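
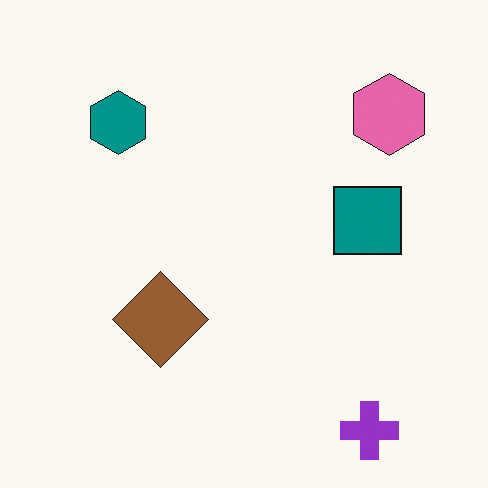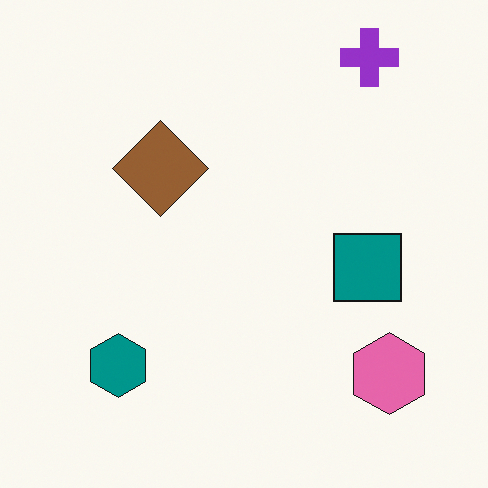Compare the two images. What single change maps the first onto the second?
The image was flipped vertically (top ↔ bottom).

The purple cross is in the bottom-right of the first image and the top-right of the second — shapes on opposite sides of the horizontal midline have swapped in a mirror flip.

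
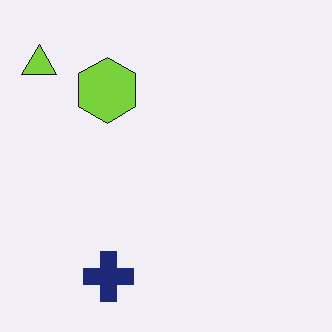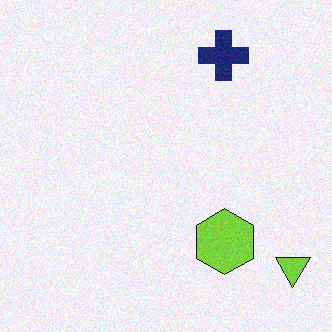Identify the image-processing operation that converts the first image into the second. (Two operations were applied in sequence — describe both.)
The transformation is: rotated 180°, then degraded with a light layer of grain.

The lime triangle sits in the top-left of the first image and the bottom-right of the second — consistent with a whole-image 180° rotation. Random speckle covers the whole image, including the flat background.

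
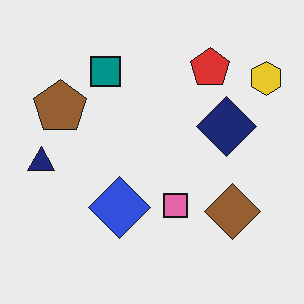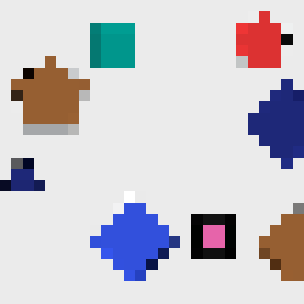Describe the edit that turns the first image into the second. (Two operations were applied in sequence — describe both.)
This is the original image cropped slightly and scaled back up, then heavily pixelated into large blocks.

The visible shapes are larger and the field of view is narrower; shapes near the original edges may be partly or wholly outside the frame — a crop-and-rescale. Shapes are reduced to large square blocks; fine edges and outlines are lost — a downscale-then-upscale (mosaic) effect.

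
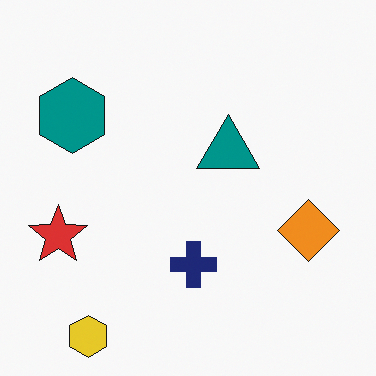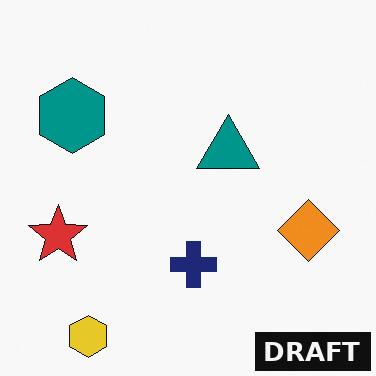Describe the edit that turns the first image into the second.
Watermarked with the text "DRAFT" in the lower-right corner.

A dark label reading "DRAFT" appears in the lower-right corner.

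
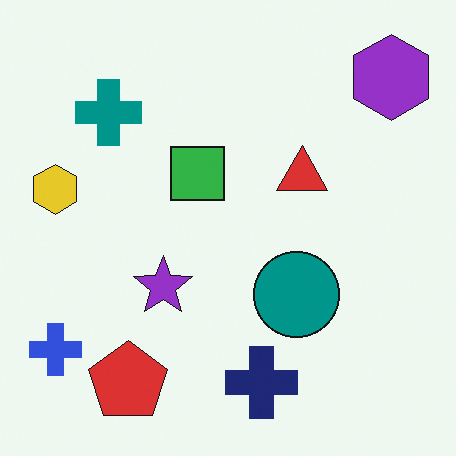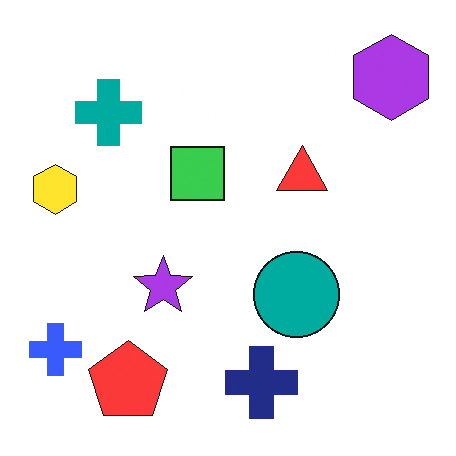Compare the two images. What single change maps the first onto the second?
It was slightly brightened.

Every pixel — background and shapes alike — is uniformly brightened.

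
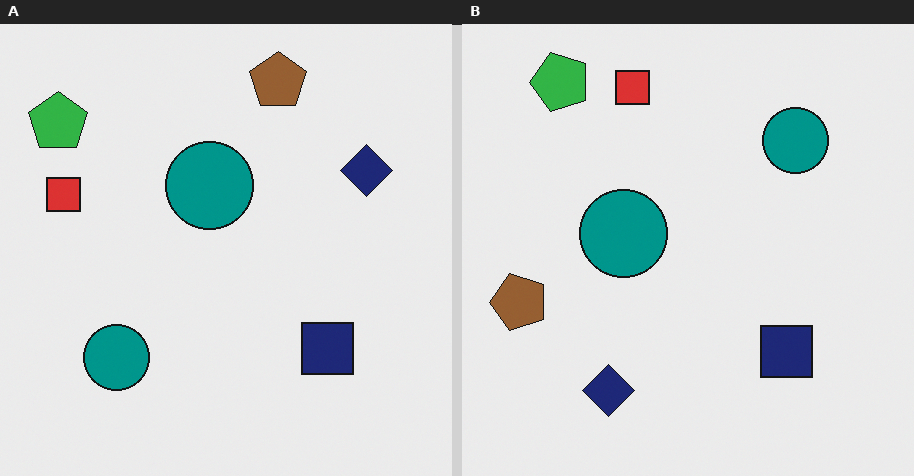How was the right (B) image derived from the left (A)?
The right (B) image is the left (A) transposed (reflected across the top-left ↔ bottom-right diagonal).

Shapes have swapped their row and column positions — what was in the top-right is now in the bottom-left — a diagonal reflection.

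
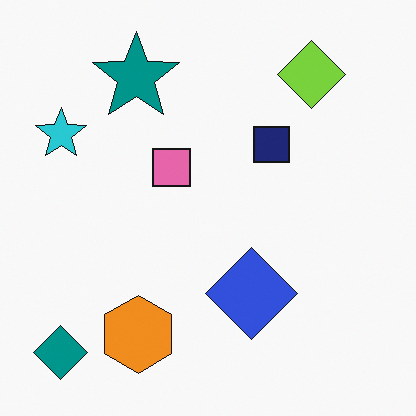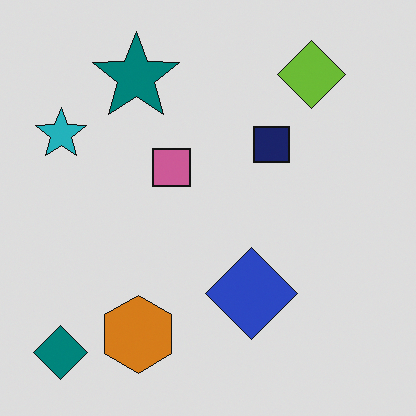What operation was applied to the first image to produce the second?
Darkened a little.

Every pixel — background and shapes alike — is uniformly darkened.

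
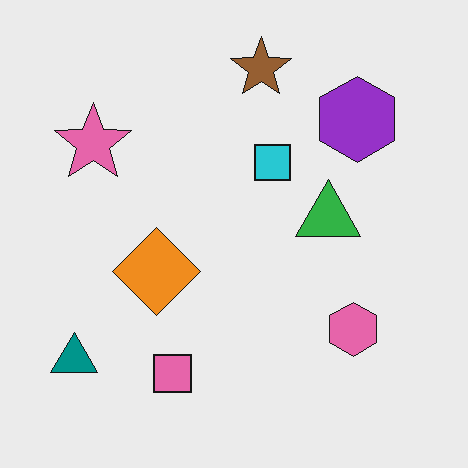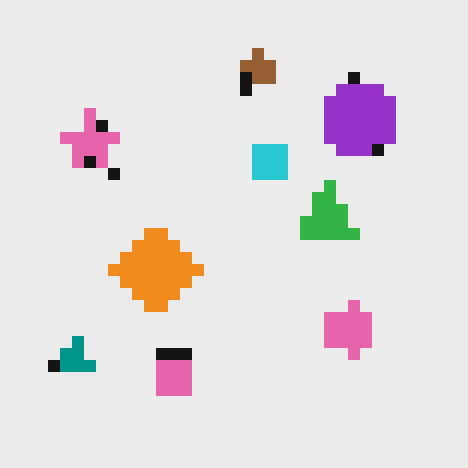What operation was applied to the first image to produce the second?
Heavily pixelated into large blocks.

Shapes are reduced to large square blocks; fine edges and outlines are lost — a downscale-then-upscale (mosaic) effect.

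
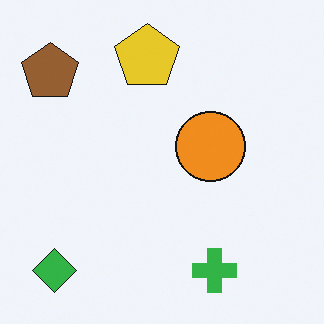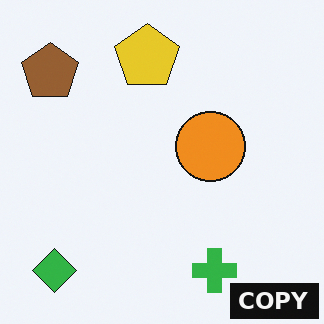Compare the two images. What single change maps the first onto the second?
The second image is the first watermarked with the text "COPY" in the lower-right corner.

A dark label reading "COPY" appears in the lower-right corner.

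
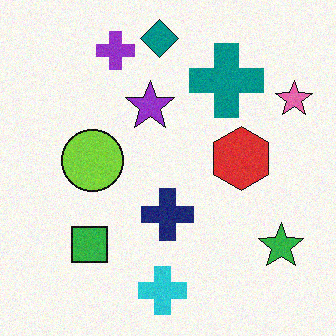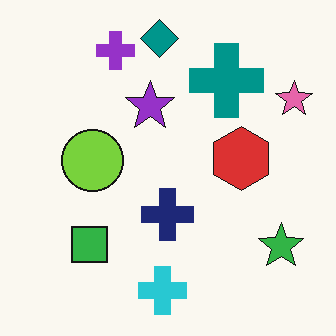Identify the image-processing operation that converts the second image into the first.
This is the original image degraded with subtle gaussian noise.

Random speckle covers the whole image, including the flat background.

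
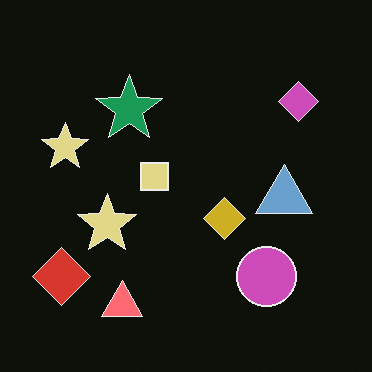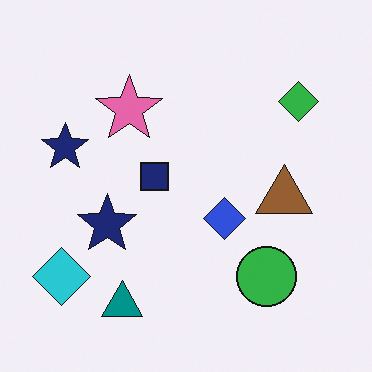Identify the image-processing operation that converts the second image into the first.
Color-inverted (negative).

The light background has become dark and every shape's color is its complement — a photographic negative.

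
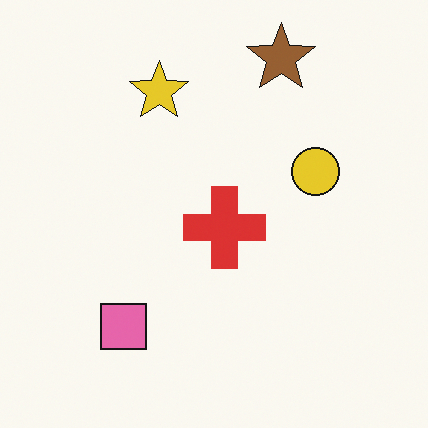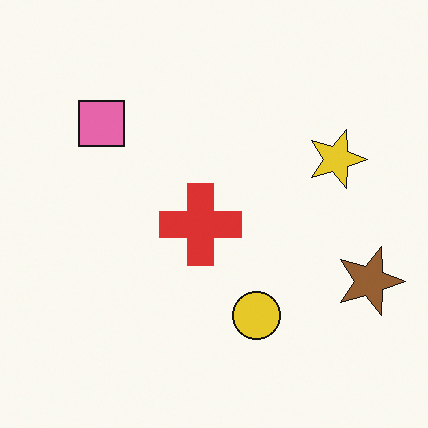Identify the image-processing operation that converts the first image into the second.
The transformation is: rotated 90° clockwise.

The brown star sits in the top of the first image and the right of the second — consistent with a whole-image 90° clockwise rotation.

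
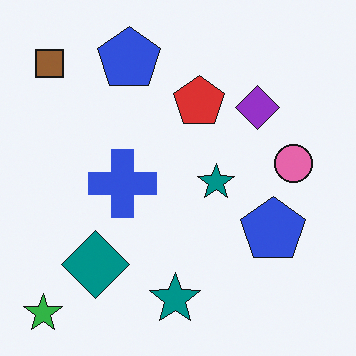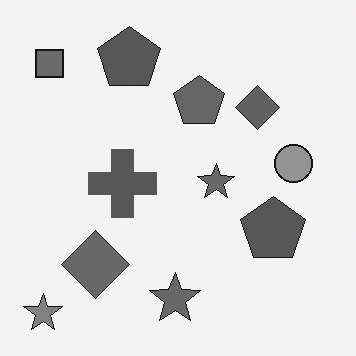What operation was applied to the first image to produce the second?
Converted to grayscale.

All color is removed — every shape is now a shade of grey.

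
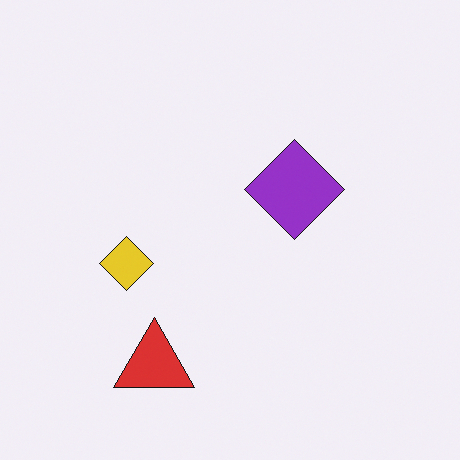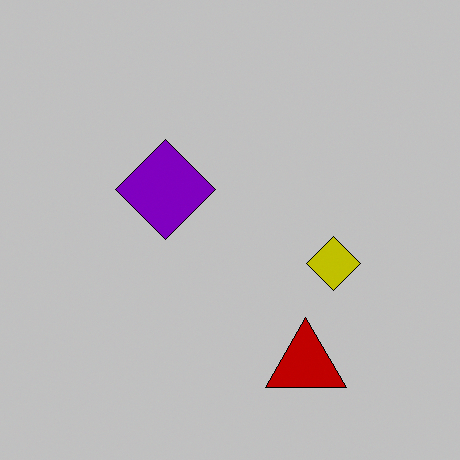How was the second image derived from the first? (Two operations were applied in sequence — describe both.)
It was flipped horizontally (left ↔ right), then aggressively posterized.

The yellow diamond is in the left of the first image and the right of the second — shapes on opposite sides of the vertical midline have swapped in a mirror flip. Each flat color has snapped to a coarser quantized level — most visibly, the near-white background has dropped to a flat grey.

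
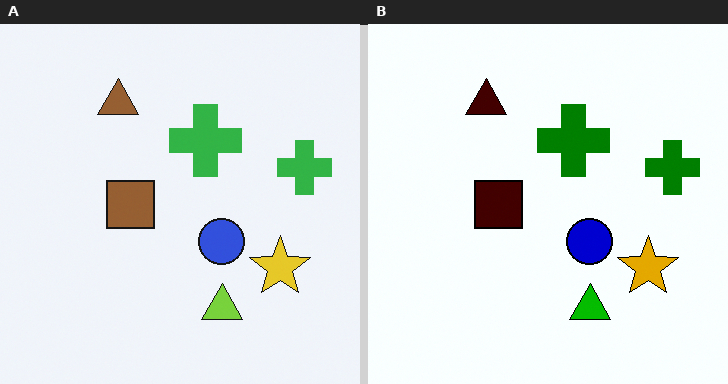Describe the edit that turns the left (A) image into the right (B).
This is the original image boosted in contrast.

Tones are pushed away from mid-grey across the whole image — a global contrast change.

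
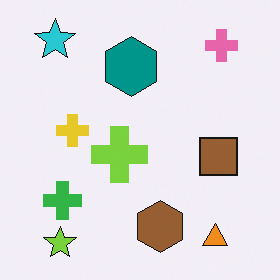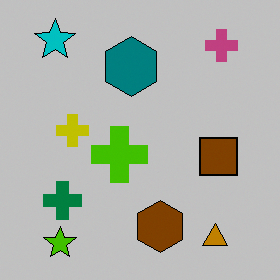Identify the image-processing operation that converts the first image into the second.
The second image is the first heavily posterized to just a handful of flat colors.

Each flat color has snapped to a coarser quantized level — most visibly, the near-white background has dropped to a flat grey.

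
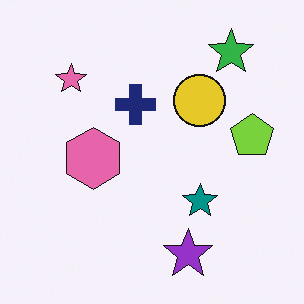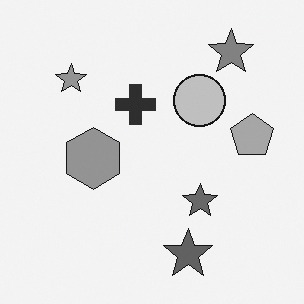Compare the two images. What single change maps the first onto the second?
The second image is the first converted to grayscale.

All color is removed — every shape is now a shade of grey.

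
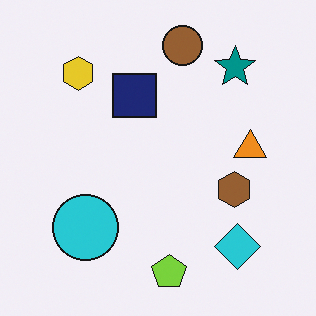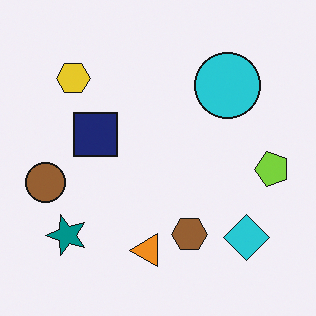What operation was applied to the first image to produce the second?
The image was transposed (reflected across the top-left ↔ bottom-right diagonal).

Shapes have swapped their row and column positions — what was in the top-right is now in the bottom-left — a diagonal reflection.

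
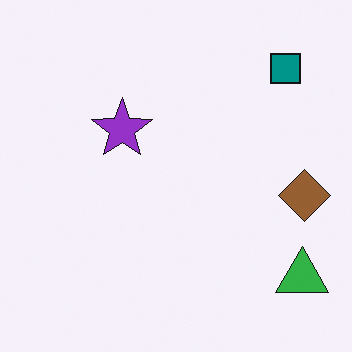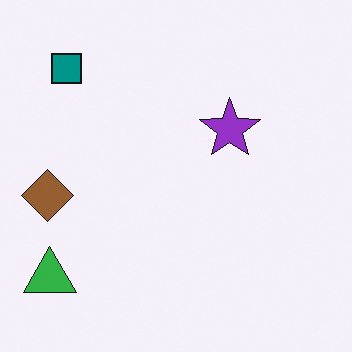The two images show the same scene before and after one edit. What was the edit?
The transformation is: flipped horizontally (left ↔ right).

The brown diamond is in the right of the first image and the left of the second — shapes on opposite sides of the vertical midline have swapped in a mirror flip.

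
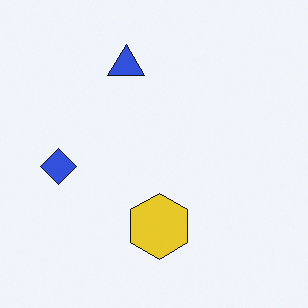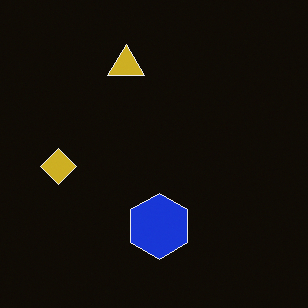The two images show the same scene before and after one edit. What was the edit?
Color-inverted (negative).

The light background has become dark and every shape's color is its complement — a photographic negative.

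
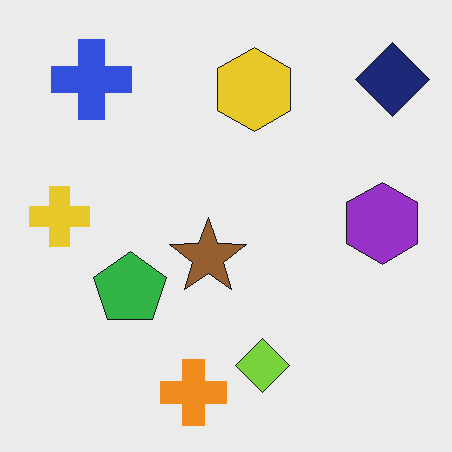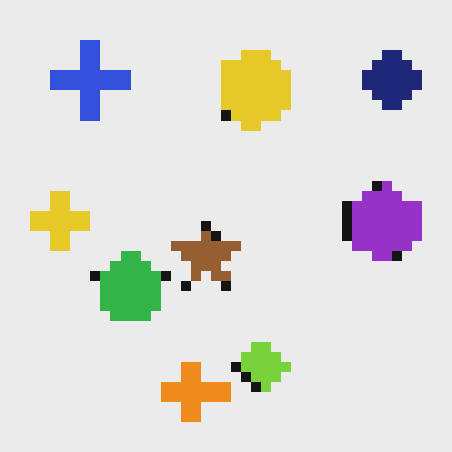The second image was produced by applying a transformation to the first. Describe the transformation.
The second image is the first heavily pixelated into large blocks.

Shapes are reduced to large square blocks; fine edges and outlines are lost — a downscale-then-upscale (mosaic) effect.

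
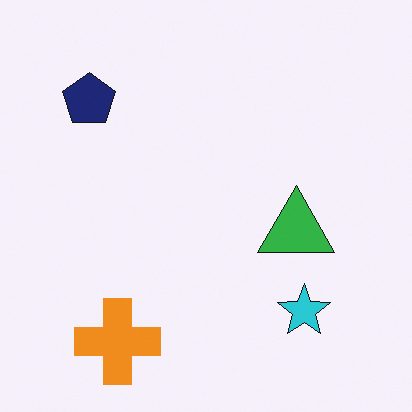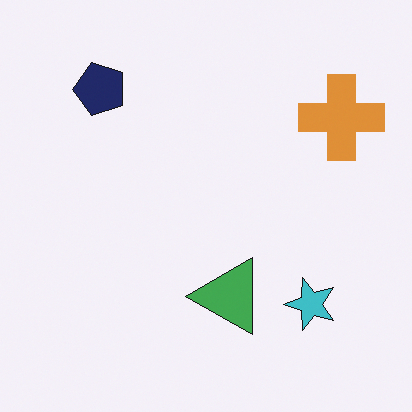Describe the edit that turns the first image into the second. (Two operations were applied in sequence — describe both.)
It was slightly desaturated, then transposed (reflected across the top-left ↔ bottom-right diagonal).

All colors are more muted and greyish — a global saturation change. Shapes have swapped their row and column positions — what was in the top-right is now in the bottom-left — a diagonal reflection.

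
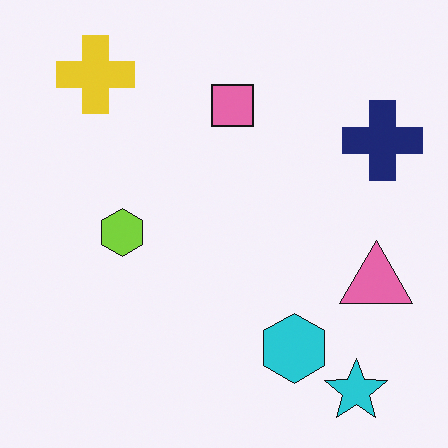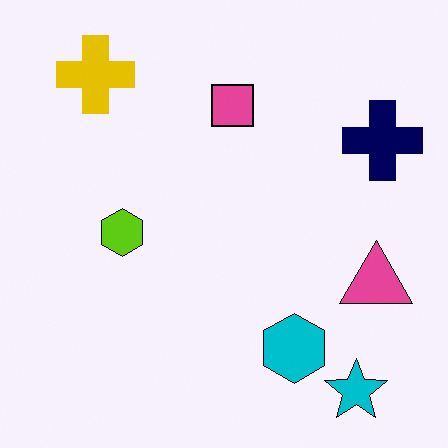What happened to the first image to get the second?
The second image is the first given slightly increased contrast.

Tones are pushed away from mid-grey across the whole image — a global contrast change.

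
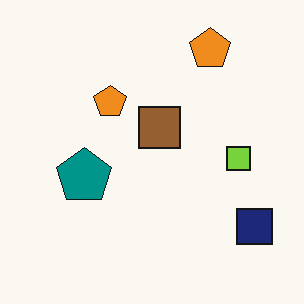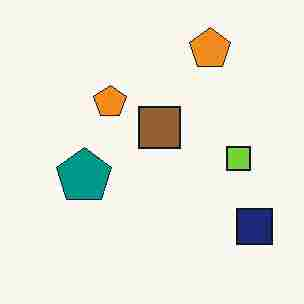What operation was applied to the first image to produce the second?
The image was heavily JPEG-compressed with obvious blocking artifacts.

Blocky 8×8 compression artifacts appear around shape edges and the flat background shows ringing — characteristic JPEG degradation.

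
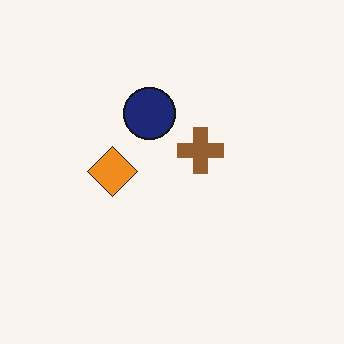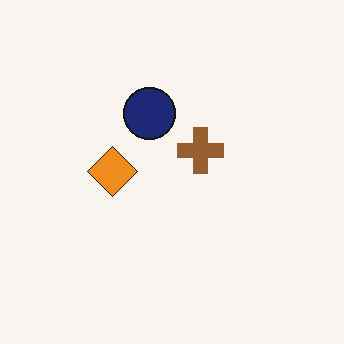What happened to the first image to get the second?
JPEG-compressed with visible artifacts.

Blocky 8×8 compression artifacts appear around shape edges and the flat background shows ringing — characteristic JPEG degradation.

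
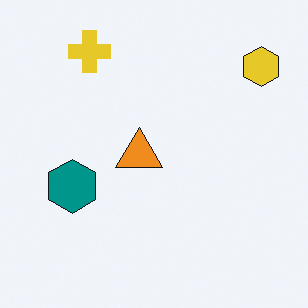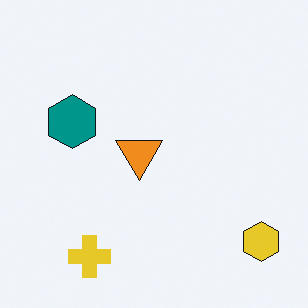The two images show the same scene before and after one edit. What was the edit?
Flipped vertically (top ↔ bottom).

The yellow cross is in the top-left of the first image and the bottom-left of the second — shapes on opposite sides of the horizontal midline have swapped in a mirror flip.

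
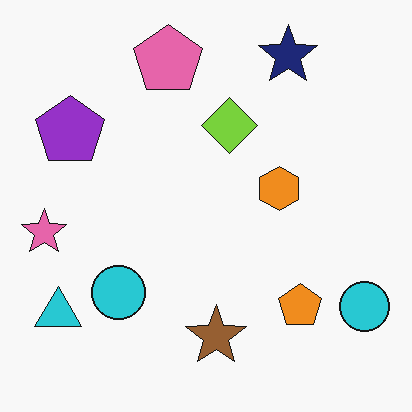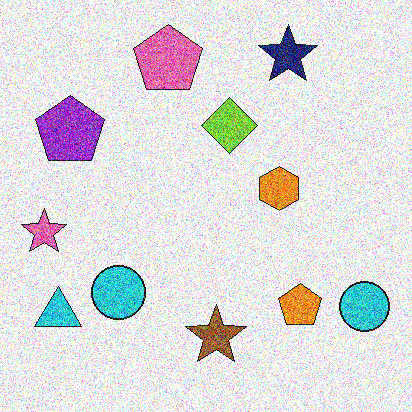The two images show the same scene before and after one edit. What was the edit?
The second image is the first degraded with strong gaussian noise.

Random speckle covers the whole image, including the flat background.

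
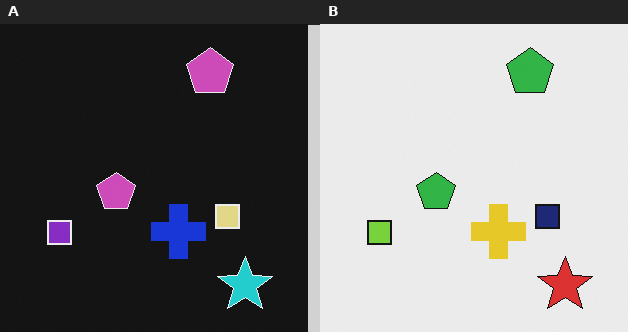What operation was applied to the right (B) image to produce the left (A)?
It was color-inverted (negative).

The light background has become dark and every shape's color is its complement — a photographic negative.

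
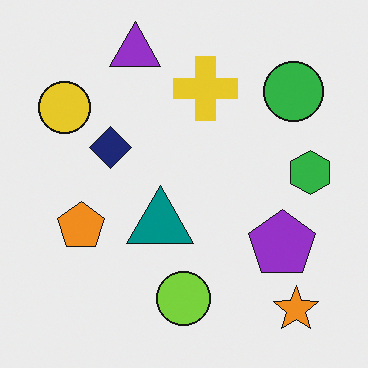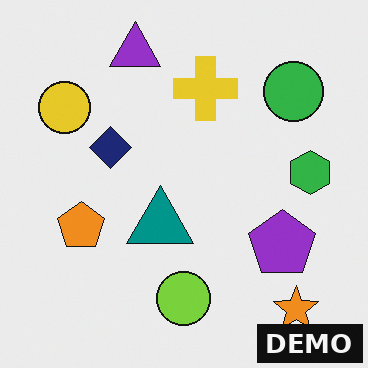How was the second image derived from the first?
This is the original image watermarked with the text "DEMO" in the lower-right corner.

A dark label reading "DEMO" appears in the lower-right corner.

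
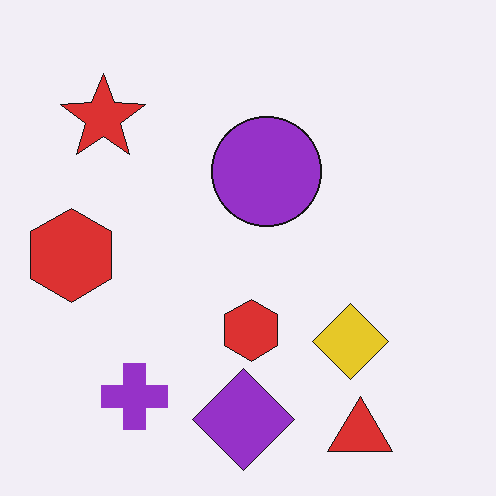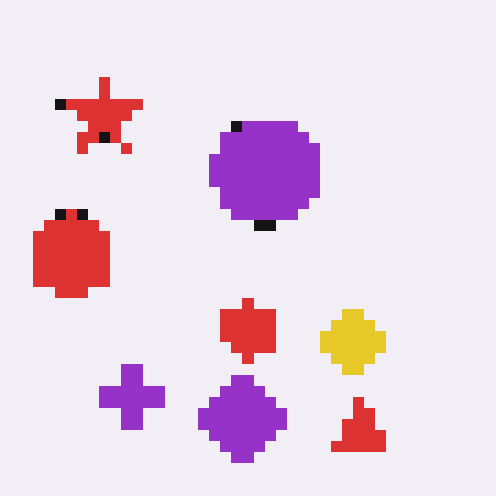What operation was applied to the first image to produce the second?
It was coarsely pixelated.

Shapes are reduced to large square blocks; fine edges and outlines are lost — a downscale-then-upscale (mosaic) effect.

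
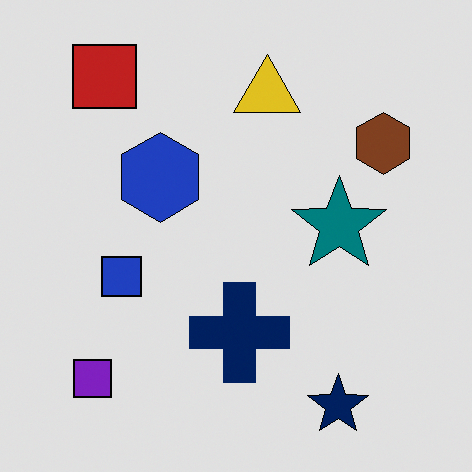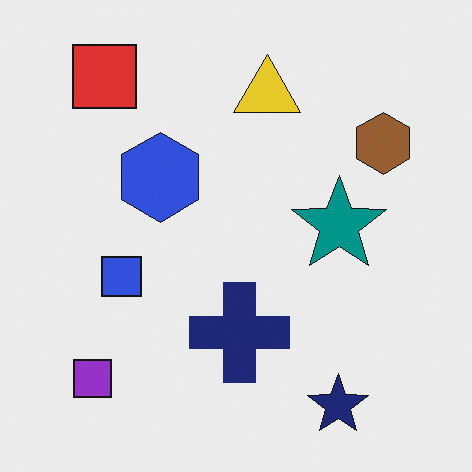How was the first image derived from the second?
This is the original image posterized to a reduced palette.

Each flat color has snapped to a coarser quantized level — most visibly, the near-white background has dropped to a flat grey.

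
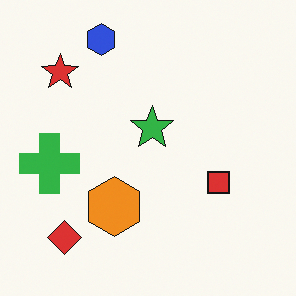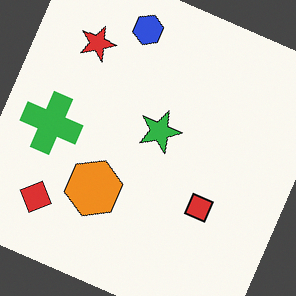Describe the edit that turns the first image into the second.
Rotated clockwise by a clearly visible amount.

Every shape is tilted by the same angle and the image corners show triangular fill wedges — a whole-image rotation by a non-right angle.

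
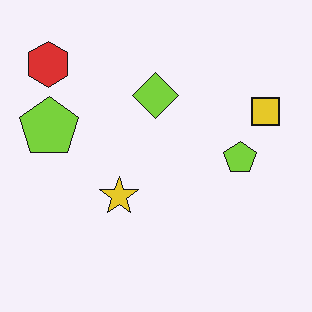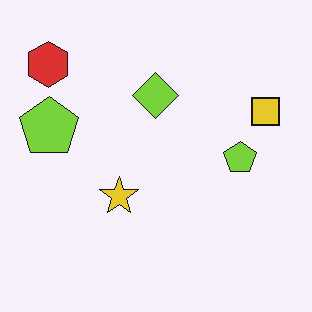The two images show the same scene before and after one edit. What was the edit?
This is the original image JPEG-compressed with visible artifacts.

Blocky 8×8 compression artifacts appear around shape edges and the flat background shows ringing — characteristic JPEG degradation.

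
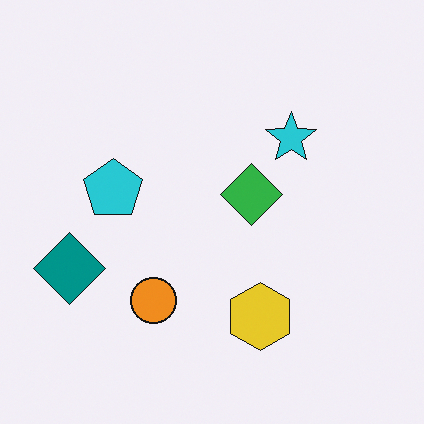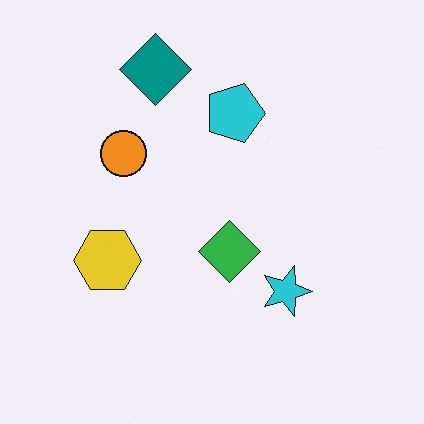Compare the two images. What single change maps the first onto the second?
Rotated 90° clockwise.

The teal diamond sits in the left of the first image and the top of the second — consistent with a whole-image 90° clockwise rotation.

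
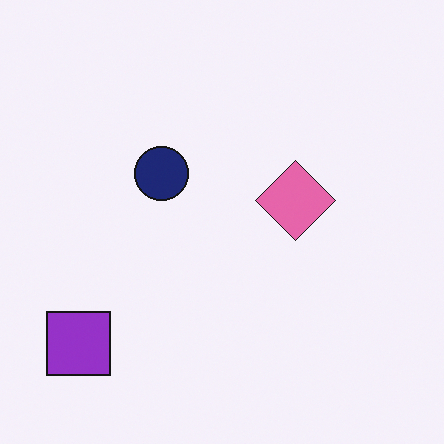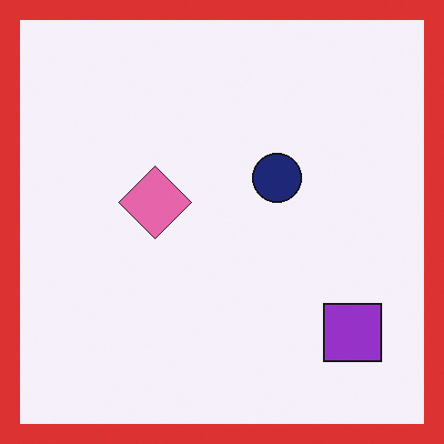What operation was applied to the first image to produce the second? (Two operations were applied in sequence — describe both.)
This is the original image flipped horizontally (left ↔ right), then framed with a red border.

The purple square is in the bottom-left of the first image and the bottom-right of the second — shapes on opposite sides of the vertical midline have swapped in a mirror flip. A solid red frame runs around the edge of the second image, with the content slightly shrunk inside it.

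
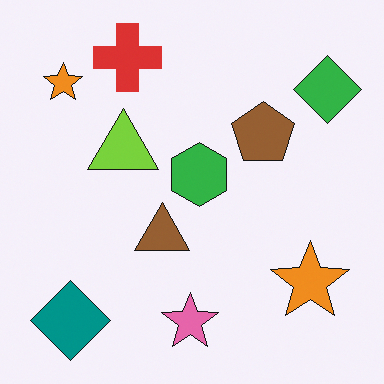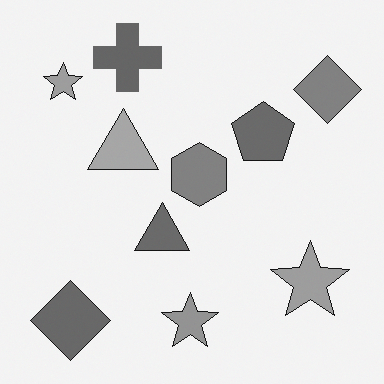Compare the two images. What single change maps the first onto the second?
The second image is the first converted to grayscale.

All color is removed — every shape is now a shade of grey.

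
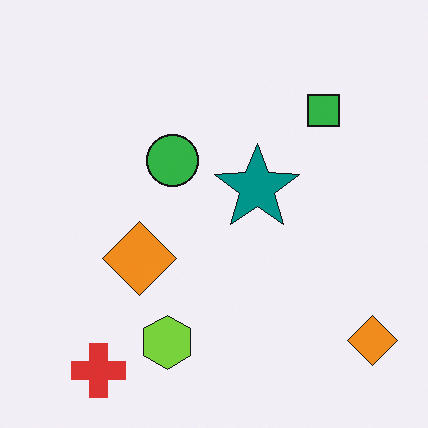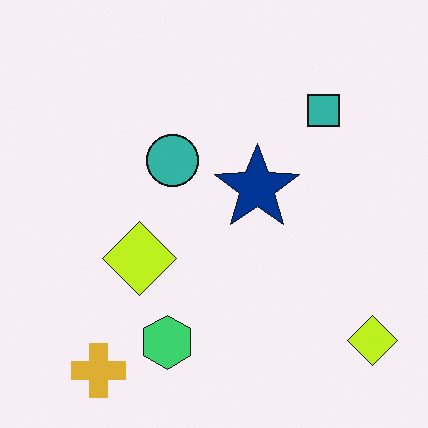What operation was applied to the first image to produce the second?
The image was hue-shifted slightly.

Every shape's color has rotated by the same amount around the hue wheel — a uniform hue shift.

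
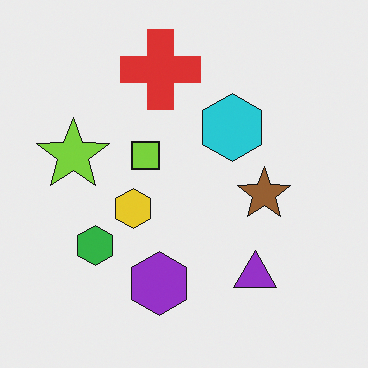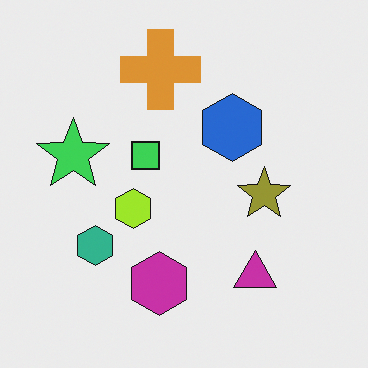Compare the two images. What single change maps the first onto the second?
The image was hue-shifted slightly.

Every shape's color has rotated by the same amount around the hue wheel — a uniform hue shift.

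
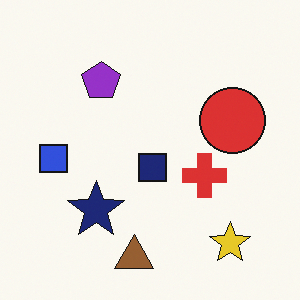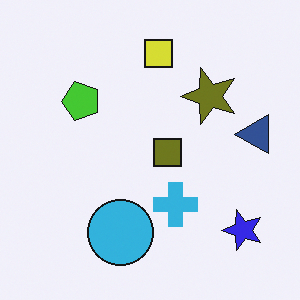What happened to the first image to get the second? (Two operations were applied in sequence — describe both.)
The transformation is: hue-shifted through roughly half the color wheel, then transposed (reflected across the top-left ↔ bottom-right diagonal).

Every shape's color has rotated by the same amount around the hue wheel — a uniform hue shift. Shapes have swapped their row and column positions — what was in the top-right is now in the bottom-left — a diagonal reflection.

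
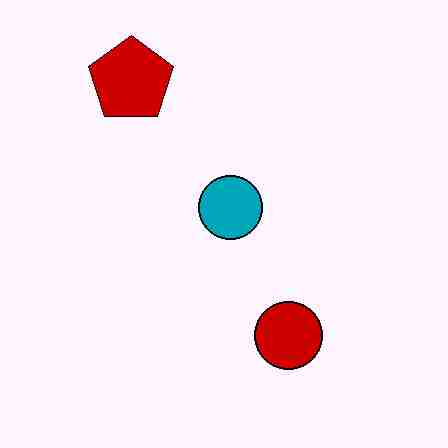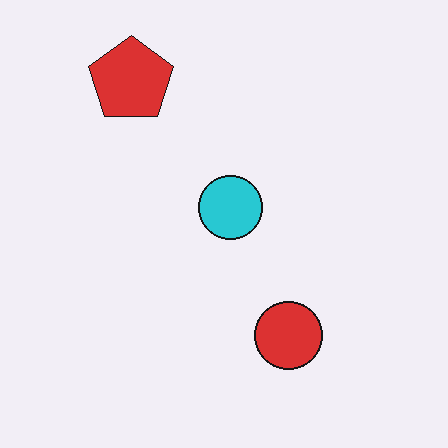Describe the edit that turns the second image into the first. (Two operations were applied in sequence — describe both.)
The first image is the second boosted in contrast, then degraded with heavy JPEG compression.

Tones are pushed away from mid-grey across the whole image — a global contrast change. Blocky 8×8 compression artifacts appear around shape edges and the flat background shows ringing — characteristic JPEG degradation.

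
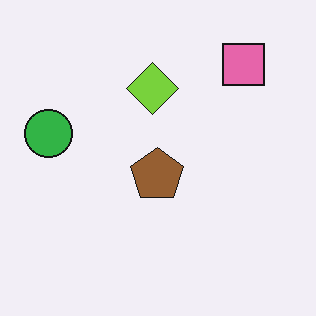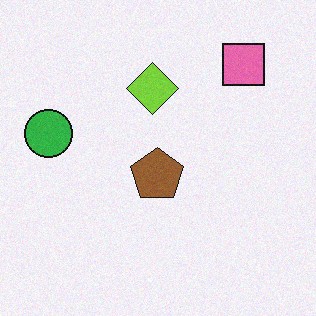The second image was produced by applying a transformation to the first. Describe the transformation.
The transformation is: degraded with subtle gaussian noise.

Random speckle covers the whole image, including the flat background.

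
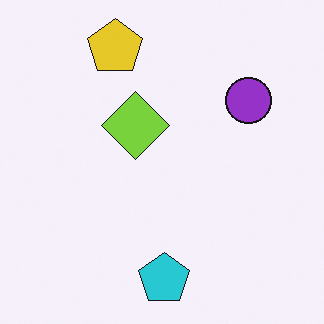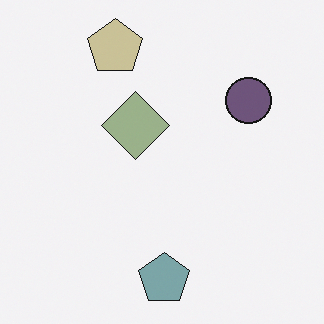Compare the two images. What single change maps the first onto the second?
The second image is the first made much more muted (saturation change).

All colors are more muted and greyish — a global saturation change.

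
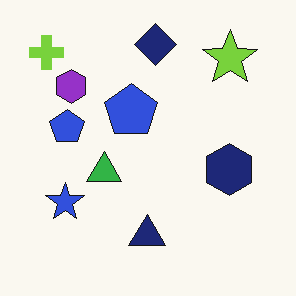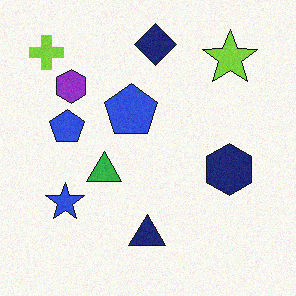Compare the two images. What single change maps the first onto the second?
This is the original image degraded with light additive noise.

Random speckle covers the whole image, including the flat background.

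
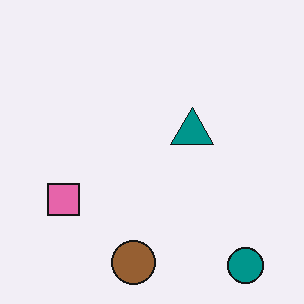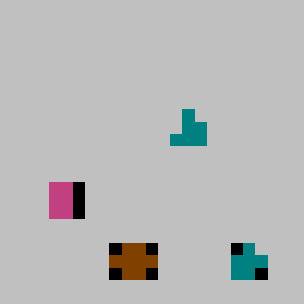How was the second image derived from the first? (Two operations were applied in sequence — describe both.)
The second image is the first aggressively posterized, then coarsely pixelated.

Each flat color has snapped to a coarser quantized level — most visibly, the near-white background has dropped to a flat grey. Shapes are reduced to large square blocks; fine edges and outlines are lost — a downscale-then-upscale (mosaic) effect.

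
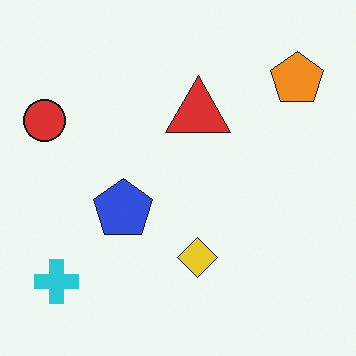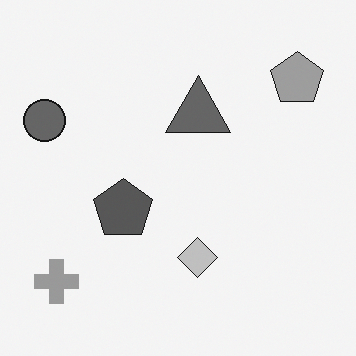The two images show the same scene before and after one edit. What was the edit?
This is the original image converted to grayscale.

All color is removed — every shape is now a shade of grey.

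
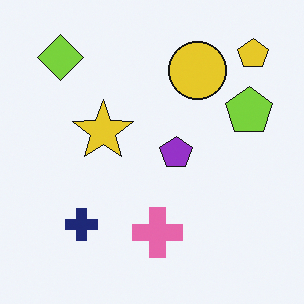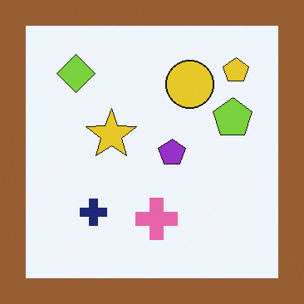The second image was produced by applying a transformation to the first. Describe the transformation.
Framed with a brown border.

A solid brown frame runs around the edge of the second image, with the content slightly shrunk inside it.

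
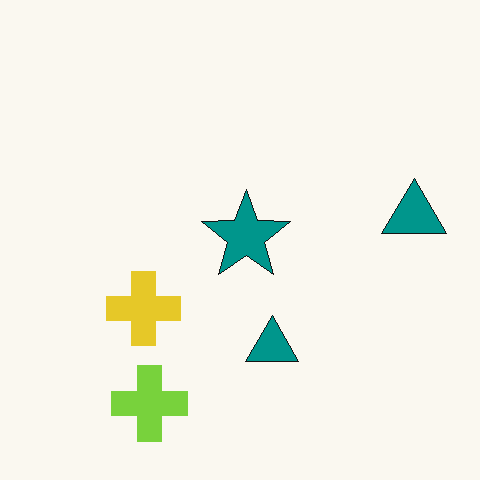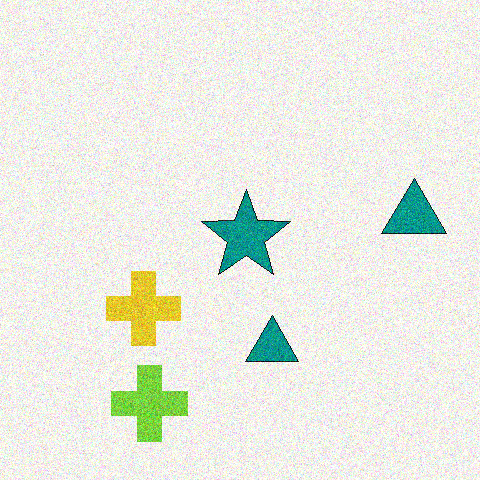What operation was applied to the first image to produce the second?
Degraded with visible gaussian noise.

Random speckle covers the whole image, including the flat background.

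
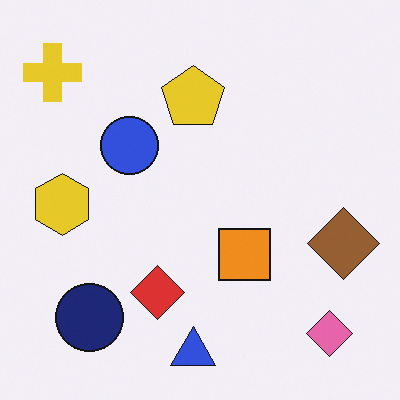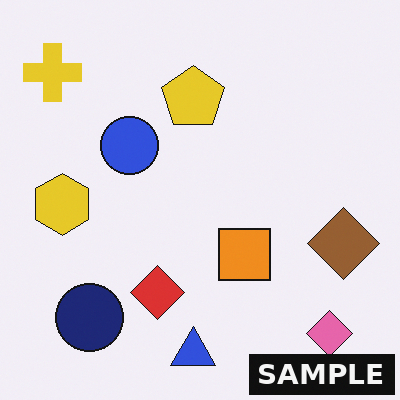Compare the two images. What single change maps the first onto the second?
The transformation is: watermarked with the text "SAMPLE" in the lower-right corner.

A dark label reading "SAMPLE" appears in the lower-right corner.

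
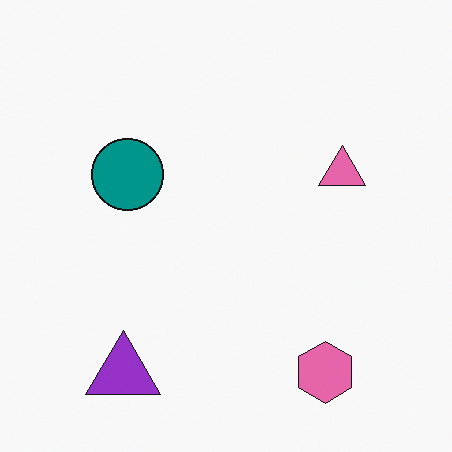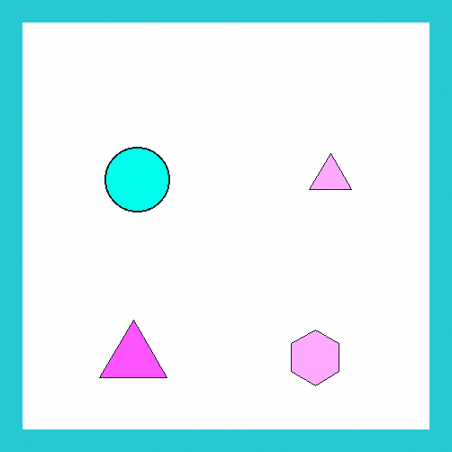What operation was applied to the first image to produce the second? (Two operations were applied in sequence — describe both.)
The image was noticeably brightened, then framed with a cyan border.

Every pixel — background and shapes alike — is uniformly brightened. A solid cyan frame runs around the edge of the second image, with the content slightly shrunk inside it.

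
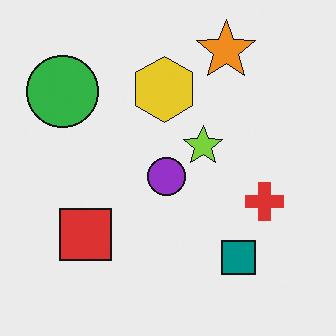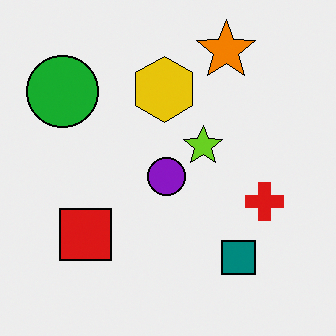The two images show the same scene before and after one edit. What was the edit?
The second image is the first given slightly increased contrast.

Tones are pushed away from mid-grey across the whole image — a global contrast change.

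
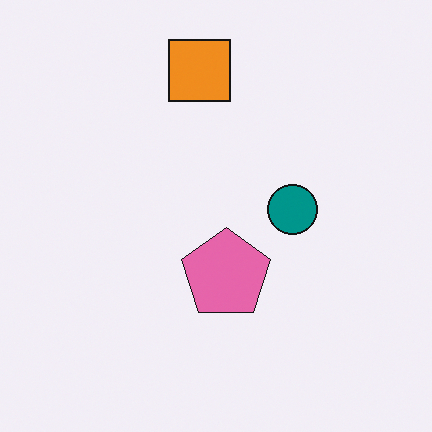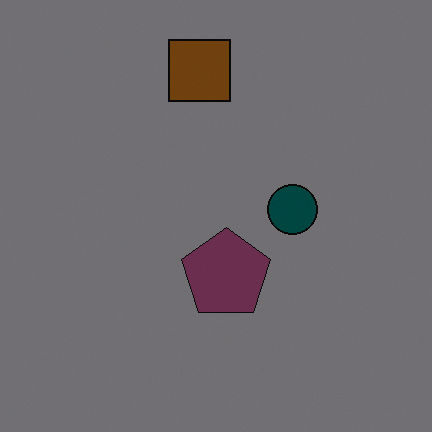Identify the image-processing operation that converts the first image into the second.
The image was substantially darkened.

Every pixel — background and shapes alike — is uniformly darkened.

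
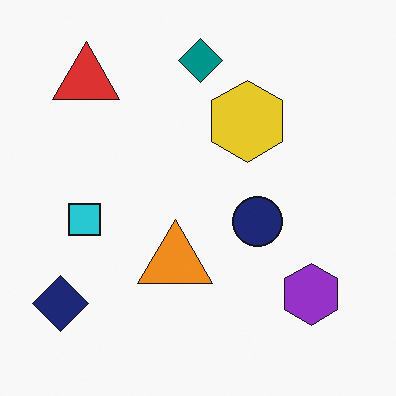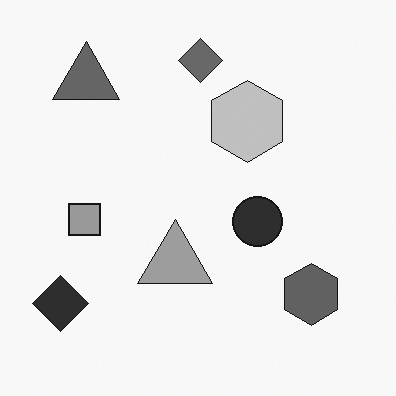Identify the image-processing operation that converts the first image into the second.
The image was converted to grayscale.

All color is removed — every shape is now a shade of grey.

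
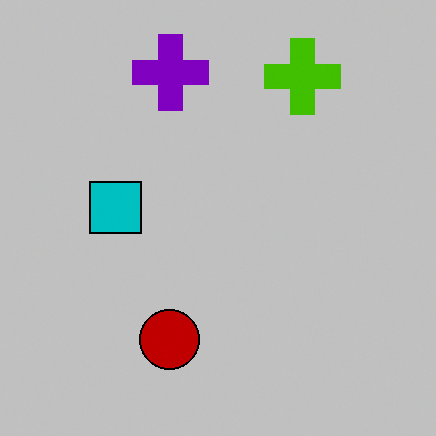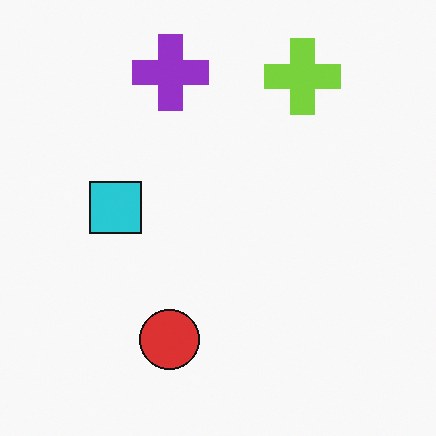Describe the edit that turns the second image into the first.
This is the original image aggressively posterized.

Each flat color has snapped to a coarser quantized level — most visibly, the near-white background has dropped to a flat grey.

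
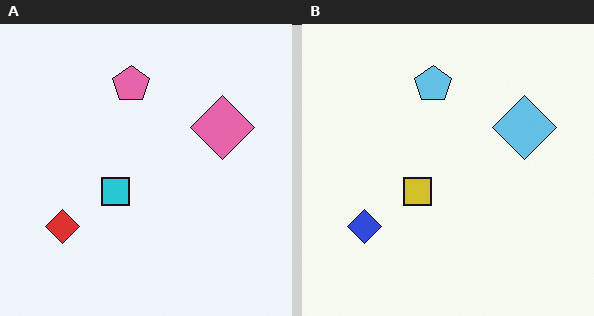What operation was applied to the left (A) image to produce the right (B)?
The right (B) image is the left (A) hue-shifted by a large amount.

Every shape's color has rotated by the same amount around the hue wheel — a uniform hue shift.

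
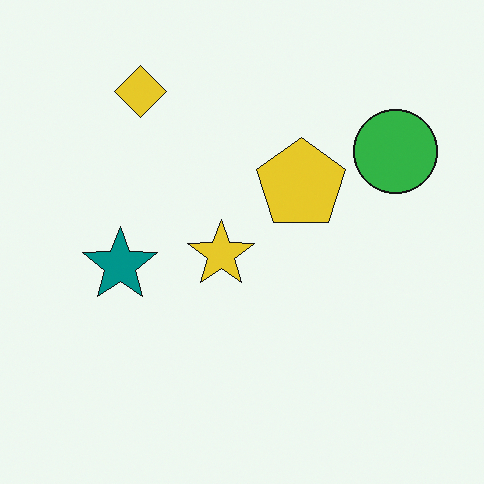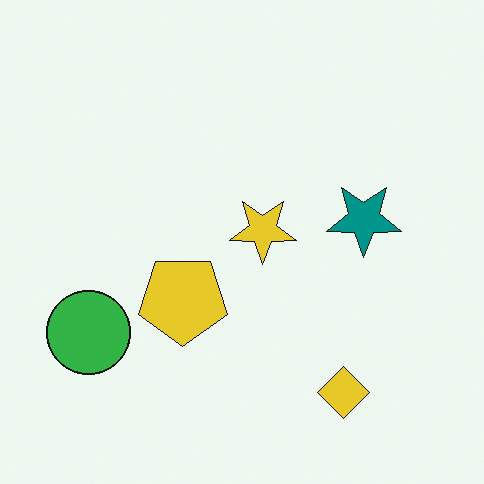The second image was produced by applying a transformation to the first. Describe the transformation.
It was rotated 180°.

The yellow diamond sits in the top-left of the first image and the bottom-right of the second — consistent with a whole-image 180° rotation.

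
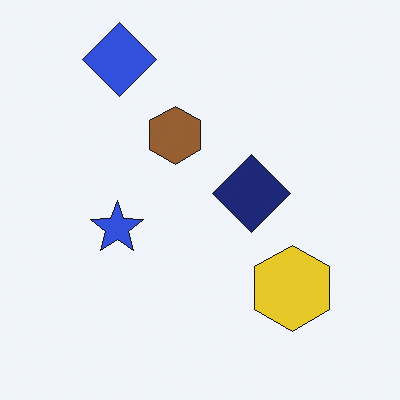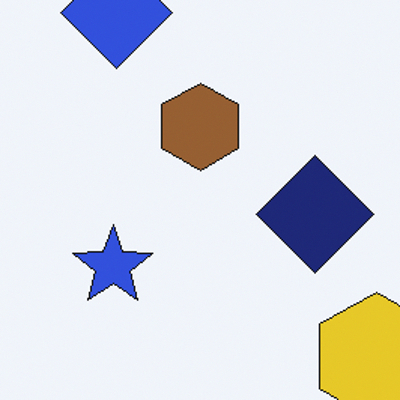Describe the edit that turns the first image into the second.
This is the original image cropped to a modestly smaller region and rescaled.

The visible shapes are larger and the field of view is narrower; shapes near the original edges may be partly or wholly outside the frame — a crop-and-rescale.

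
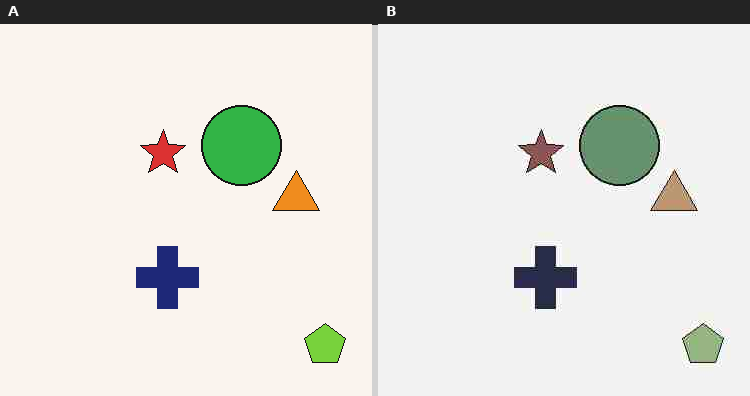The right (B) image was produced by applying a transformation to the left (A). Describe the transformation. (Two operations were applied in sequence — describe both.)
The image was made much more muted (saturation change), then heavily JPEG-compressed with obvious blocking artifacts.

All colors are more muted and greyish — a global saturation change. Blocky 8×8 compression artifacts appear around shape edges and the flat background shows ringing — characteristic JPEG degradation.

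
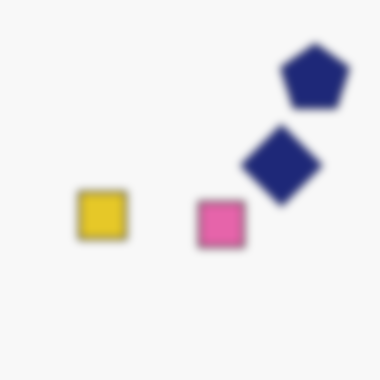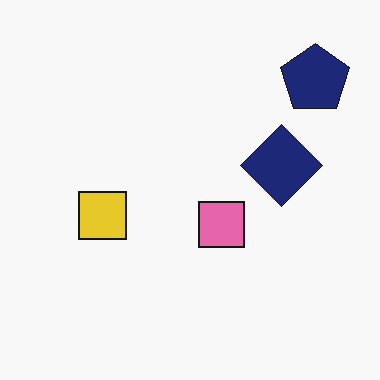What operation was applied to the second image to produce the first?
The first image is the second noticeably gaussian-blurred.

Shape edges and outlines are uniformly softened across the whole image.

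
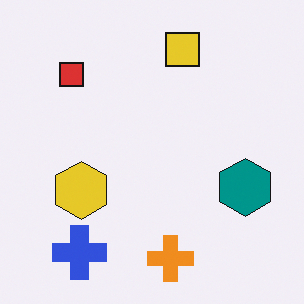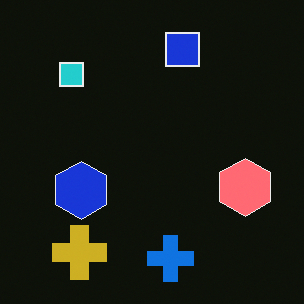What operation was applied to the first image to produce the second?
It was color-inverted (negative).

The light background has become dark and every shape's color is its complement — a photographic negative.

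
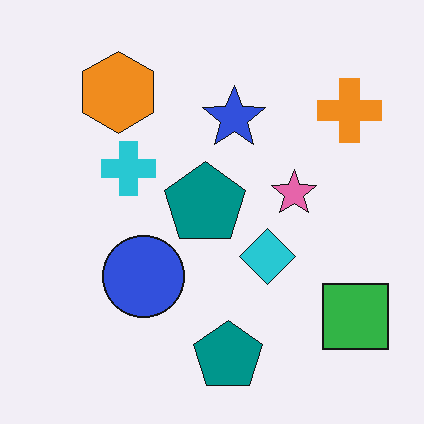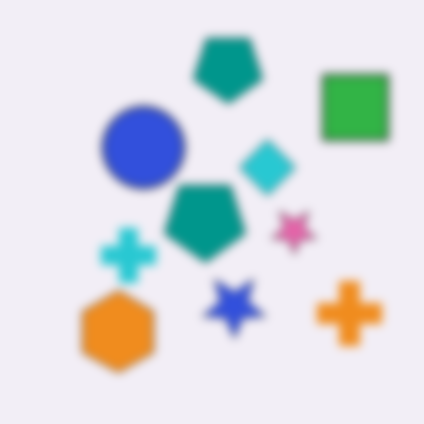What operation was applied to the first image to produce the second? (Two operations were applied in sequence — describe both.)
It was noticeably gaussian-blurred, then flipped vertically (top ↔ bottom).

Shape edges and outlines are uniformly softened across the whole image. The orange hexagon is in the top-left of the first image and the bottom-left of the second — shapes on opposite sides of the horizontal midline have swapped in a mirror flip.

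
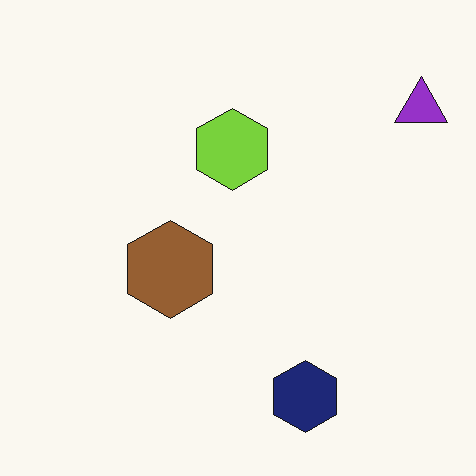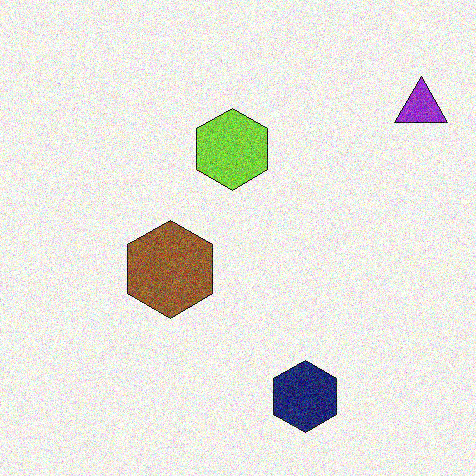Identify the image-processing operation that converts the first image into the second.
The transformation is: degraded with a thick layer of grain.

Random speckle covers the whole image, including the flat background.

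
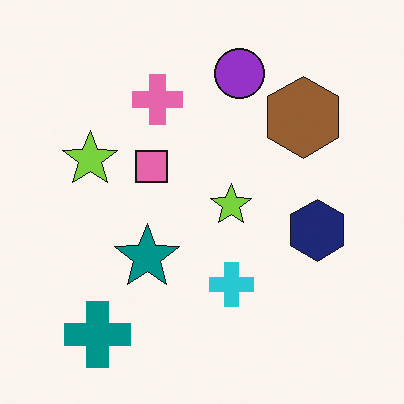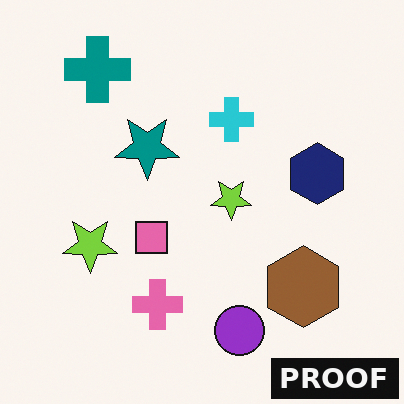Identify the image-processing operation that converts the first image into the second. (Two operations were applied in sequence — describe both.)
This is the original image flipped vertically (top ↔ bottom), then watermarked with the text "PROOF" in the lower-right corner.

The teal cross is in the bottom-left of the first image and the top-left of the second — shapes on opposite sides of the horizontal midline have swapped in a mirror flip. A dark label reading "PROOF" appears in the lower-right corner.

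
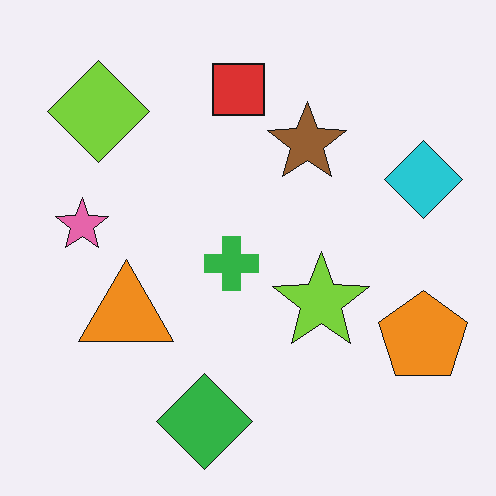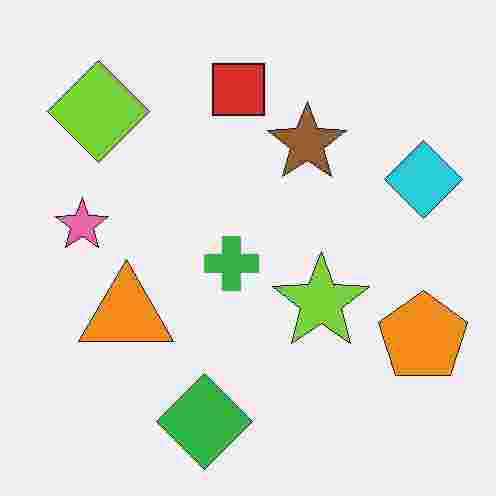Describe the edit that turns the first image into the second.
The image was heavily JPEG-compressed with obvious blocking artifacts.

Blocky 8×8 compression artifacts appear around shape edges and the flat background shows ringing — characteristic JPEG degradation.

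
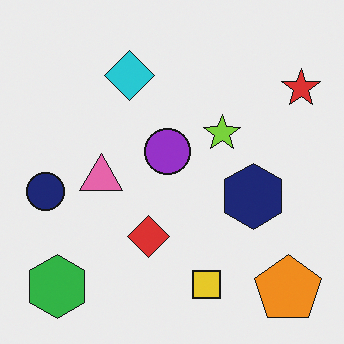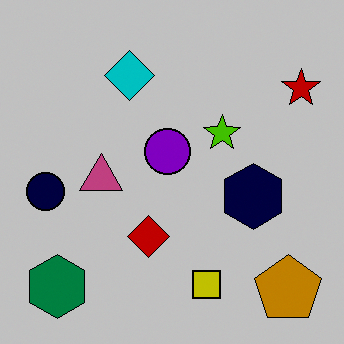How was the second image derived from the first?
The image was aggressively posterized.

Each flat color has snapped to a coarser quantized level — most visibly, the near-white background has dropped to a flat grey.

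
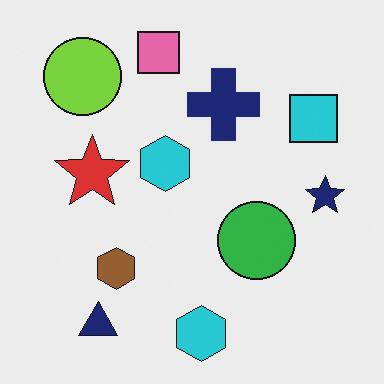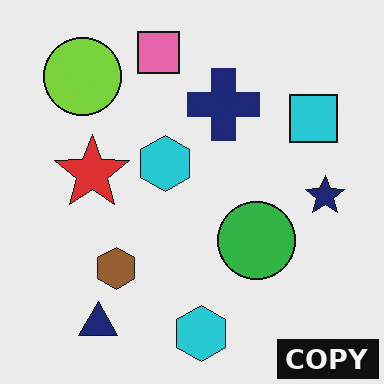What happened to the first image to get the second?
The second image is the first watermarked with the text "COPY" in the lower-right corner.

A dark label reading "COPY" appears in the lower-right corner.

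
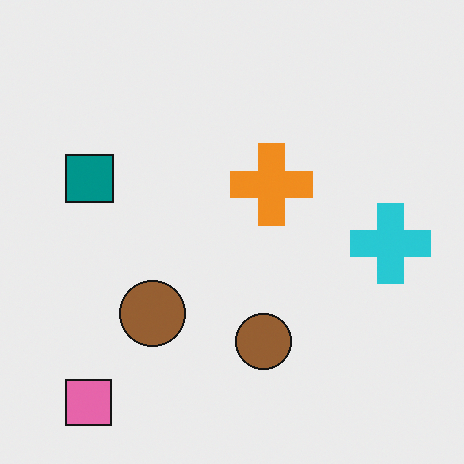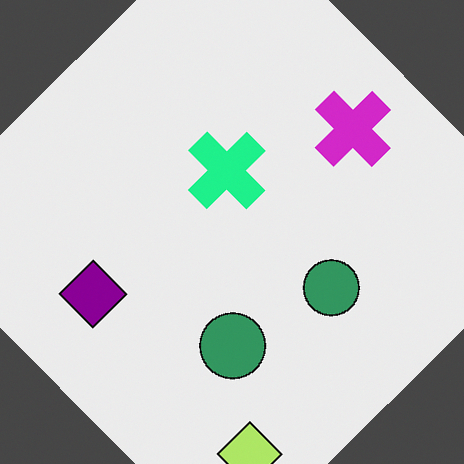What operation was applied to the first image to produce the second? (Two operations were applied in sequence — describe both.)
Rotated counter-clockwise by a large amount — several tens of degrees, then hue-shifted by a moderate amount.

Every shape is tilted by the same angle and the image corners show triangular fill wedges — a whole-image rotation by a non-right angle. Every shape's color has rotated by the same amount around the hue wheel — a uniform hue shift.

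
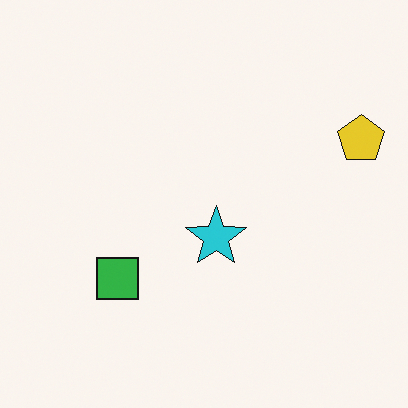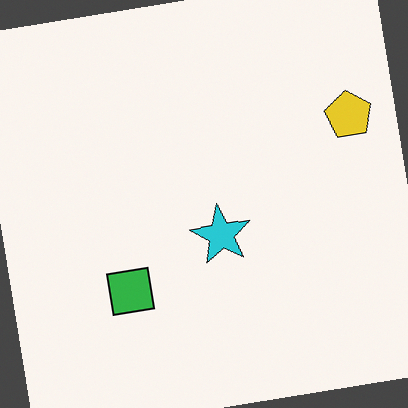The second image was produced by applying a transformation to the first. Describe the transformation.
The second image is the first rotated counter-clockwise by a few degrees.

Every shape is tilted by the same angle and the image corners show triangular fill wedges — a whole-image rotation by a non-right angle.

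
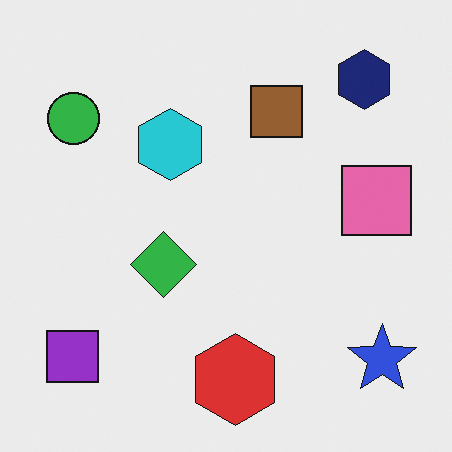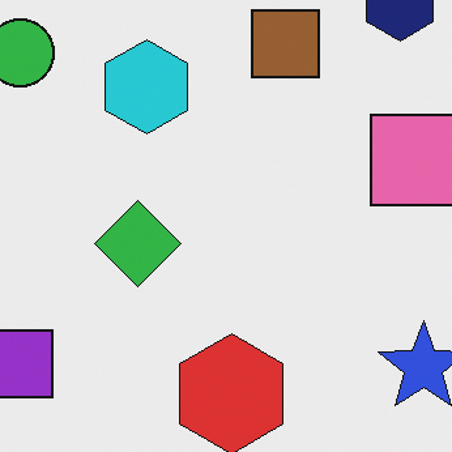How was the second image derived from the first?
This is the original image cropped slightly and scaled back up.

The visible shapes are larger and the field of view is narrower; shapes near the original edges may be partly or wholly outside the frame — a crop-and-rescale.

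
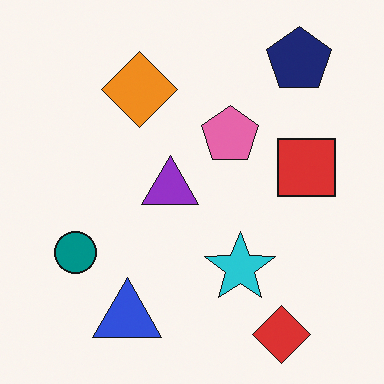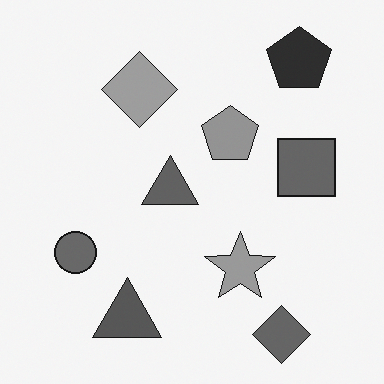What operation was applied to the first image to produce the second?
The transformation is: converted to grayscale.

All color is removed — every shape is now a shade of grey.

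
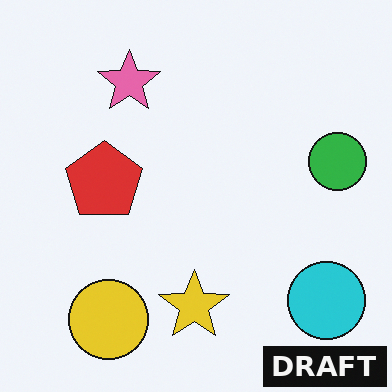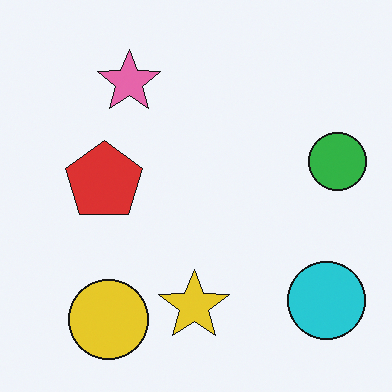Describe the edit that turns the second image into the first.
Watermarked with the text "DRAFT" in the lower-right corner.

A dark label reading "DRAFT" appears in the lower-right corner.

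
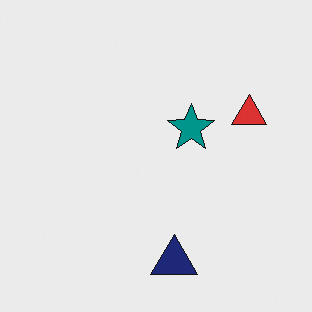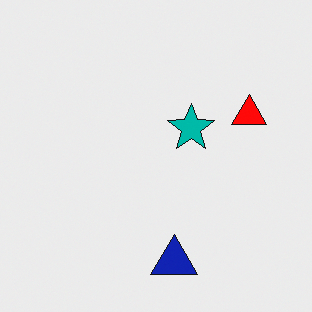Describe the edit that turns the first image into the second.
The second image is the first made much more vivid (saturation change).

All colors are more vivid — a global saturation change.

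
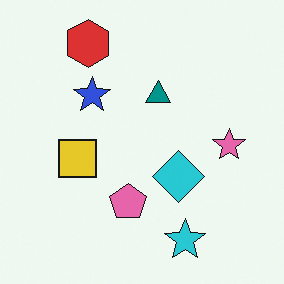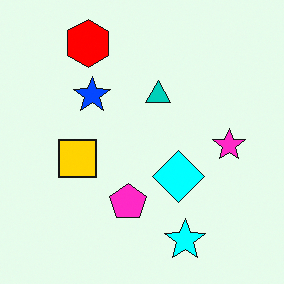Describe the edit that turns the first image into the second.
It was made much more vivid (saturation change).

All colors are more vivid — a global saturation change.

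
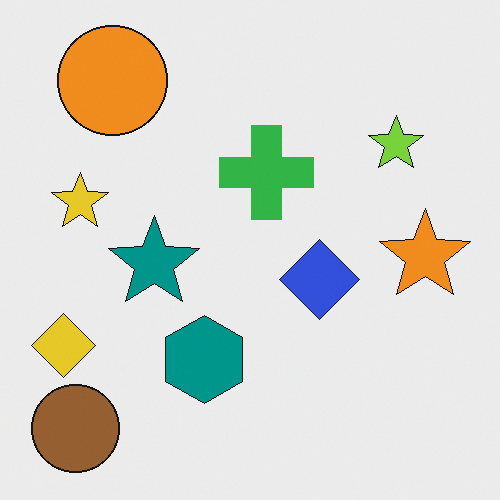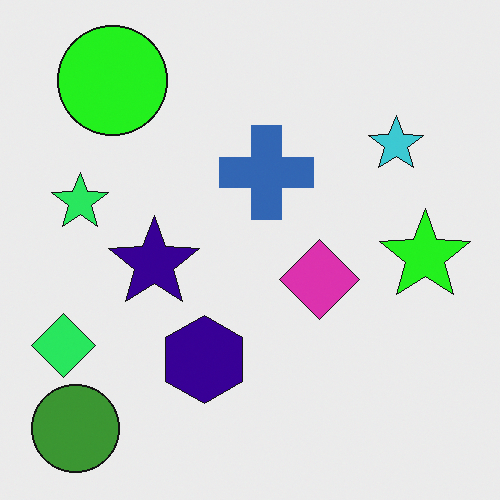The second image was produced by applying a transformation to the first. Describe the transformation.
The transformation is: hue-shifted noticeably.

Every shape's color has rotated by the same amount around the hue wheel — a uniform hue shift.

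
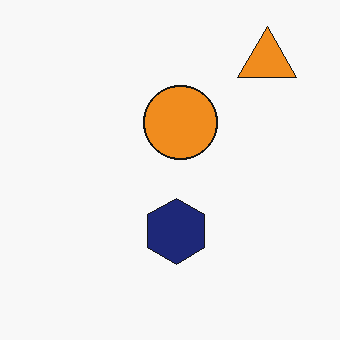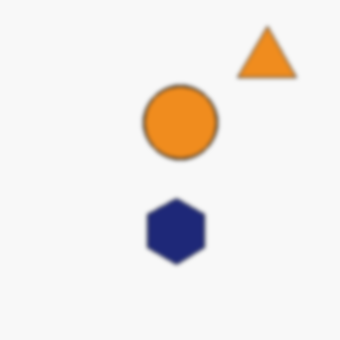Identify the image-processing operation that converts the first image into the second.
The second image is the first slightly softened.

Shape edges and outlines are uniformly softened across the whole image.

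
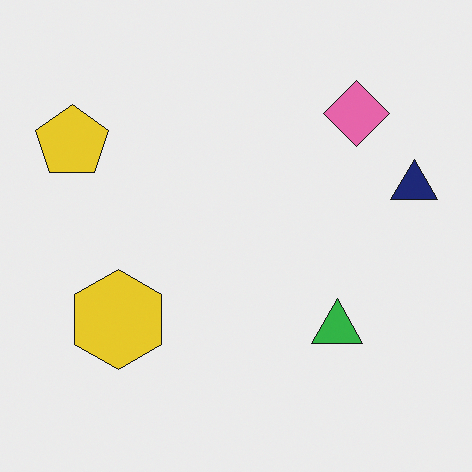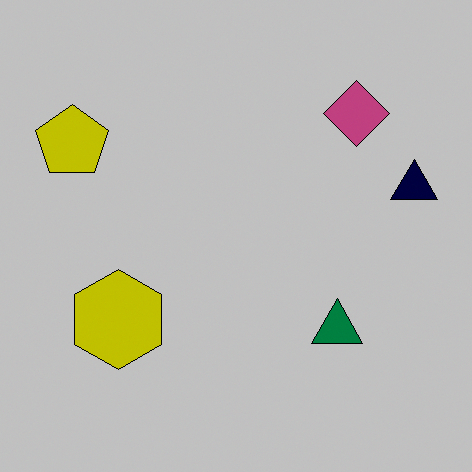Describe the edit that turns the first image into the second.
This is the original image aggressively posterized.

Each flat color has snapped to a coarser quantized level — most visibly, the near-white background has dropped to a flat grey.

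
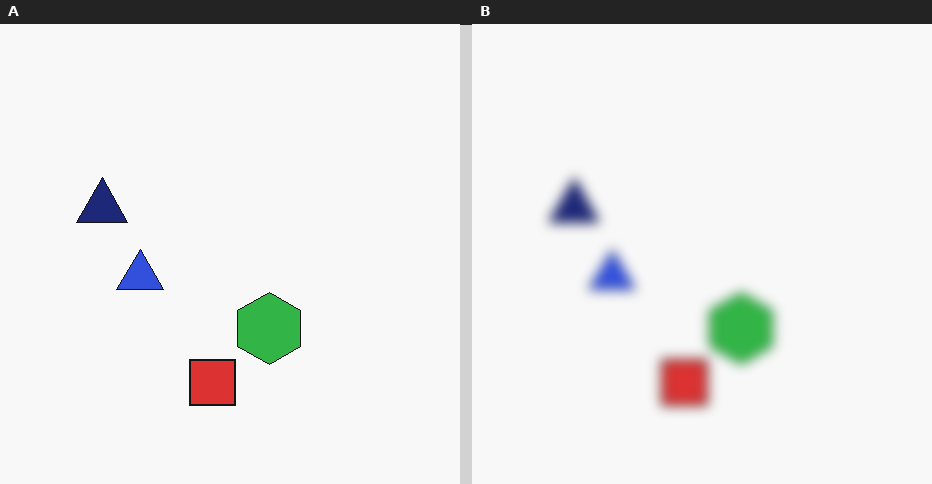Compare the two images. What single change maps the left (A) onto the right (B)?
It was heavily blurred.

Shape edges and outlines are uniformly softened across the whole image.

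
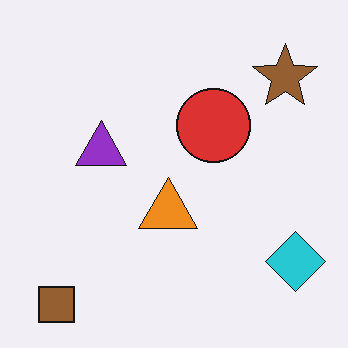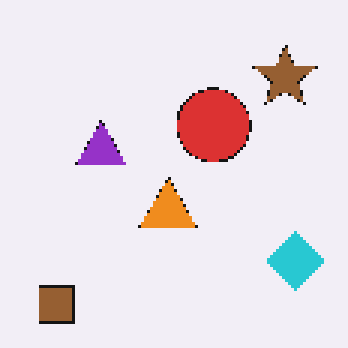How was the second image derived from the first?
Mildly pixelated.

Shapes are reduced to large square blocks; fine edges and outlines are lost — a downscale-then-upscale (mosaic) effect.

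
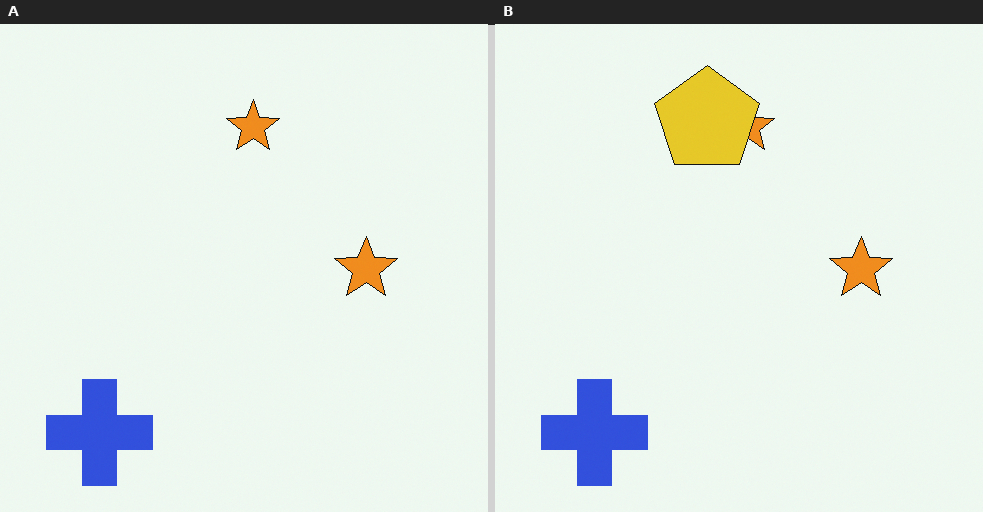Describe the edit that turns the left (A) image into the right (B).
The image was overlaid with an additional yellow pentagon.

A yellow pentagon appears in the right (B) image that is absent from the left (A).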